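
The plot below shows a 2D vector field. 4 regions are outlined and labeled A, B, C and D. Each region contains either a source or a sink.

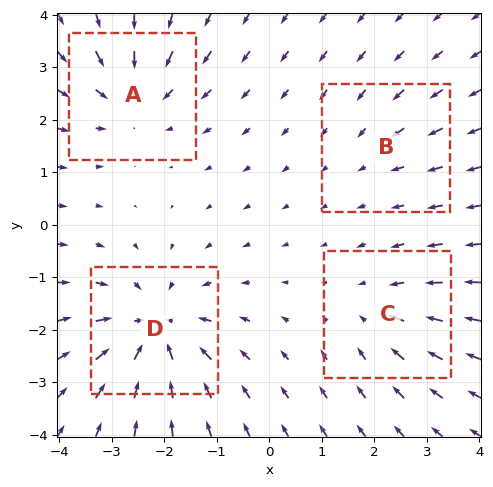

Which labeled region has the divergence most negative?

Divergence at each region's feature centre — A: about -4, B: about -2, C: about -3, D: about -6. Region D is most negative.

D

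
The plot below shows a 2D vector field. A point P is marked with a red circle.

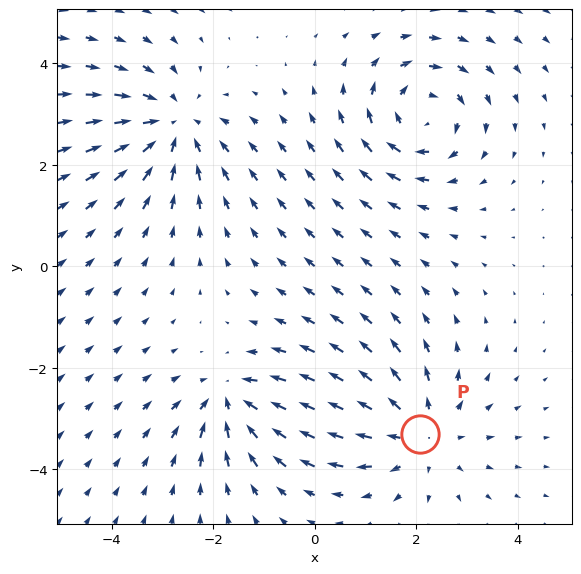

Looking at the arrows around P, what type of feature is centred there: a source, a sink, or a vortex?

At P (2.1, -3.3) the arrows spread outward. Divergence about +4, curl ≈0 — positive divergence with near-zero curl is a source.

source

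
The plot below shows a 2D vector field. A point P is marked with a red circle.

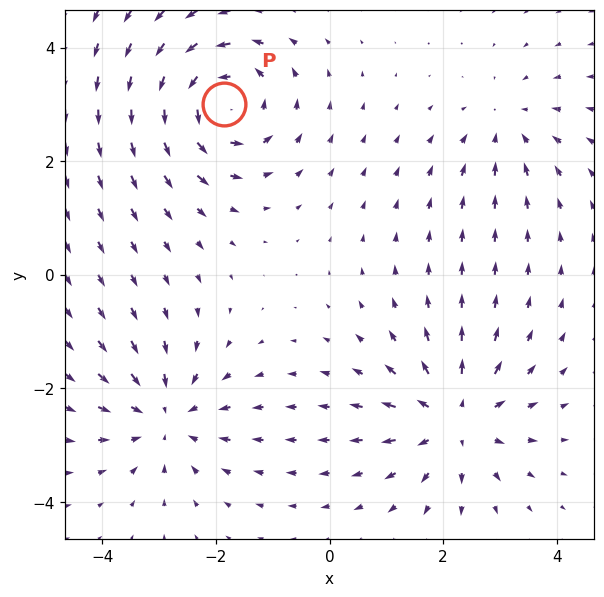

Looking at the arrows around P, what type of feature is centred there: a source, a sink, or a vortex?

vortex

At P (-1.9, 3.0) the arrows circulate counterclockwise. Divergence ≈0, curl about +6 — near-zero divergence with nonzero curl is a vortex.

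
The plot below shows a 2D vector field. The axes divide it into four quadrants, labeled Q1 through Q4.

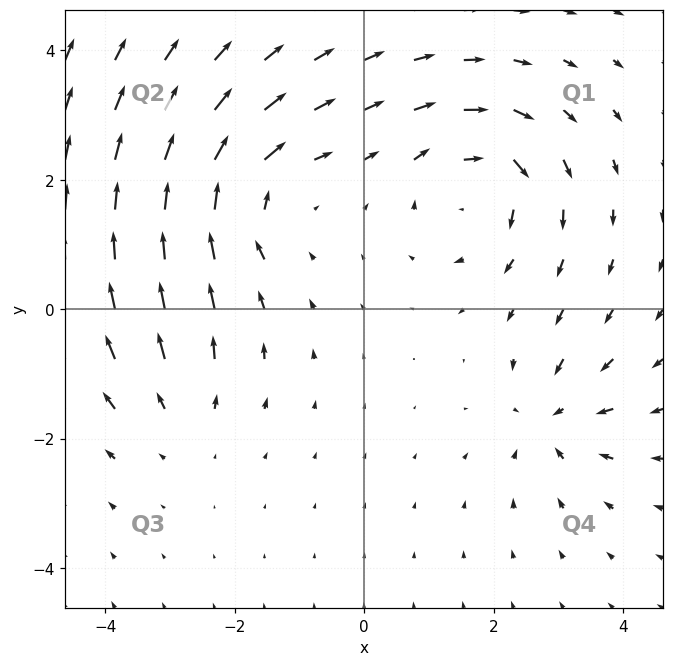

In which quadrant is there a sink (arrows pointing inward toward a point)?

Q4

The sink sits at approximately (2.9, -1.7), which lies in quadrant Q4. The divergence there is about -5, negative as expected for a sink.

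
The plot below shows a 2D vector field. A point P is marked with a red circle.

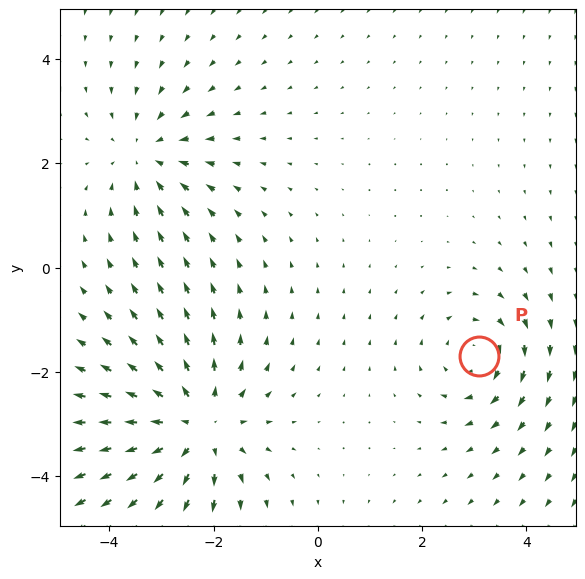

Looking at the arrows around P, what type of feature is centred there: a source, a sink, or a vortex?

vortex

At P (3.1, -1.7) the arrows circulate clockwise. Divergence ≈0, curl about -3 — near-zero divergence with nonzero curl is a vortex.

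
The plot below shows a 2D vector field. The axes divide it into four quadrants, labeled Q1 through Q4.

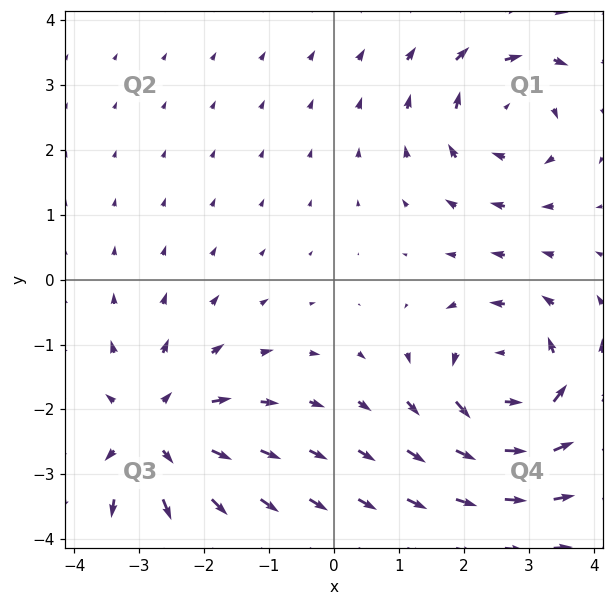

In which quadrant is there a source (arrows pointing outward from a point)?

Q3

The source sits at approximately (-2.8, -2.3), which lies in quadrant Q3. The divergence there is about +4, positive as expected for a source.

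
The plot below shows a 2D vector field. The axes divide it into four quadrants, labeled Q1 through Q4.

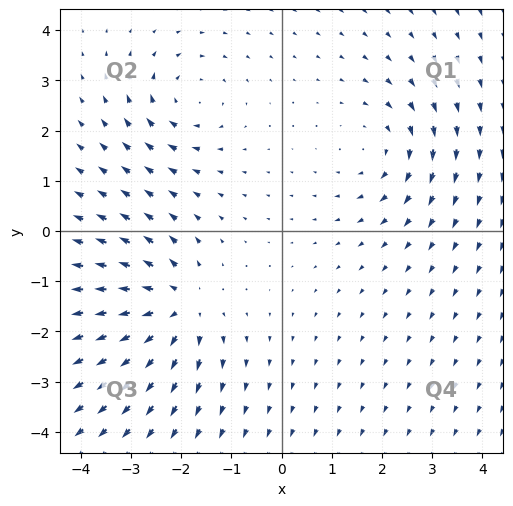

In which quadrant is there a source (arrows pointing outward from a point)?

Q3

The source sits at approximately (-2.1, -1.5), which lies in quadrant Q3. The divergence there is about +5, positive as expected for a source.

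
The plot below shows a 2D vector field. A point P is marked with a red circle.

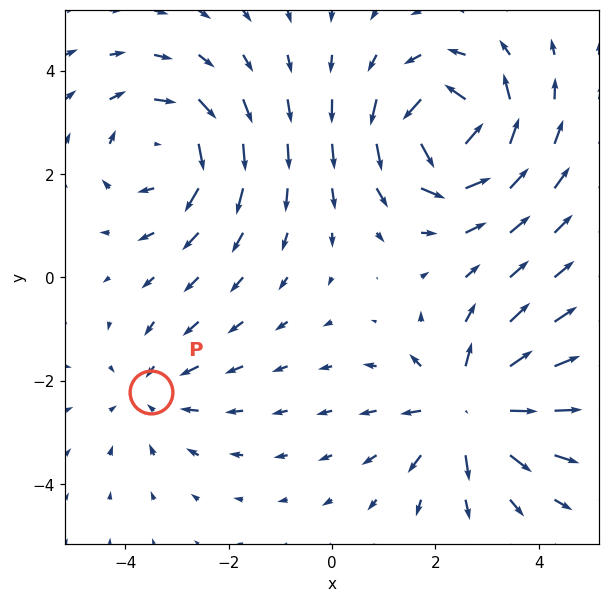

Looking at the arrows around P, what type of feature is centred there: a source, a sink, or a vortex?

At P (-3.5, -2.2) the arrows converge inward. Divergence about -2, curl ≈0 — negative divergence with near-zero curl is a sink.

sink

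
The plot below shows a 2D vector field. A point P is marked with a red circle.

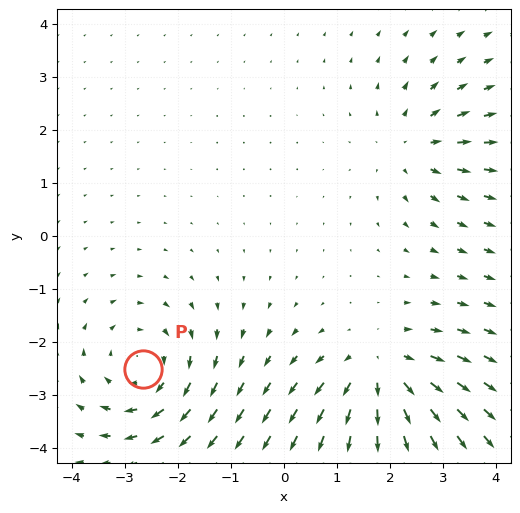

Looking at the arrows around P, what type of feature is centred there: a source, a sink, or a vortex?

At P (-2.7, -2.5) the arrows circulate clockwise. Divergence ≈0, curl about -4 — near-zero divergence with nonzero curl is a vortex.

vortex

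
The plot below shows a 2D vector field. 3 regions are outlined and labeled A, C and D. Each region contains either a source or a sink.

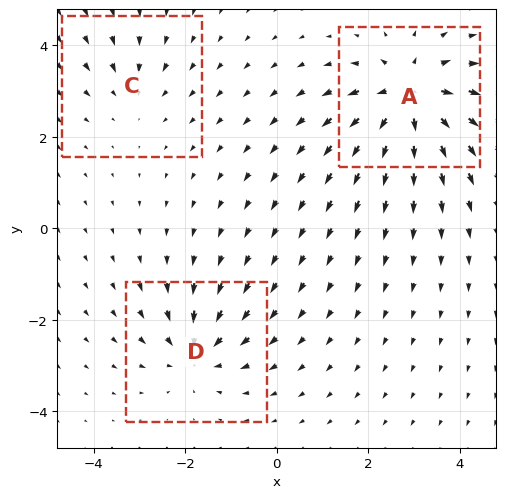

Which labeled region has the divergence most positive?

Divergence at each region's feature centre — A: about +5, C: about -2, D: about -3. Region A is most positive.

A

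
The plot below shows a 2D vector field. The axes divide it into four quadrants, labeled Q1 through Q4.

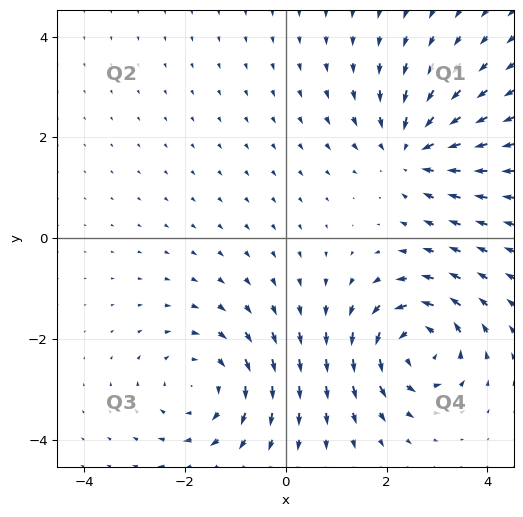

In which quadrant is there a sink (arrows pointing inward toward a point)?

The sink sits at approximately (2.5, 1.7), which lies in quadrant Q1. The divergence there is about -3, negative as expected for a sink.

Q1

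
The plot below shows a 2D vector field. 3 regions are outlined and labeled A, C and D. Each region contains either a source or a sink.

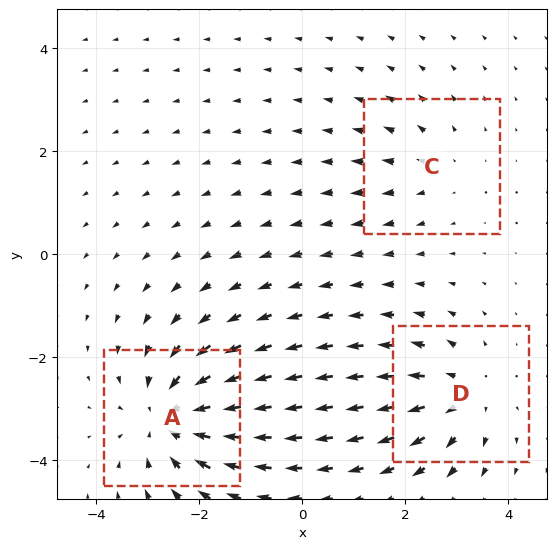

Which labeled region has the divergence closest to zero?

C

Divergence at each region's feature centre — A: about -5, C: about +2, D: about +3. Region C is closest to zero.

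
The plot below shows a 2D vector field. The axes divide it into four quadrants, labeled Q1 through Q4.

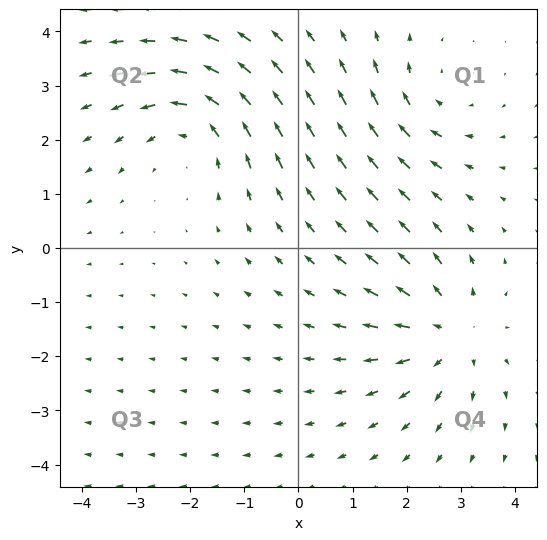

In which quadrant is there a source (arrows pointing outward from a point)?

Q4

The source sits at approximately (2.8, -1.6), which lies in quadrant Q4. The divergence there is about +4, positive as expected for a source.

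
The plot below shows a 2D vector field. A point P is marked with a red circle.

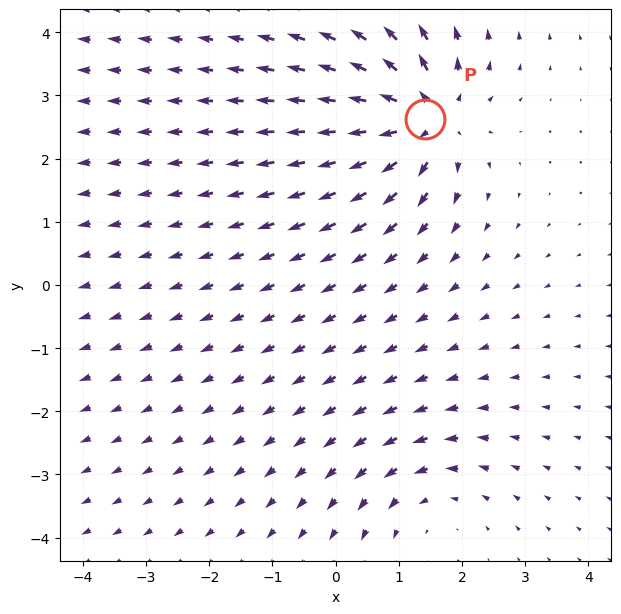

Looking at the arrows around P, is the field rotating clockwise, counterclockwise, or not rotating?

Near P at (1.4, 2.6) the arrows show no circulation. The curl there is ≈0.

not rotating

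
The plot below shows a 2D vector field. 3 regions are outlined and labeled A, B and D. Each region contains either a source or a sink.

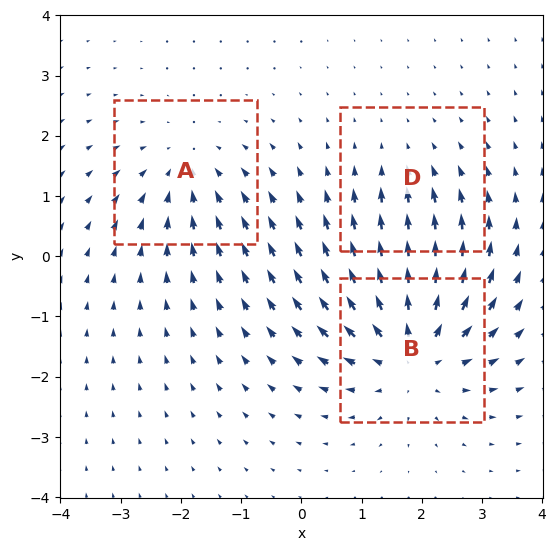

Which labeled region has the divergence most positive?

B

Divergence at each region's feature centre — A: about -3, B: about +5, D: about -2. Region B is most positive.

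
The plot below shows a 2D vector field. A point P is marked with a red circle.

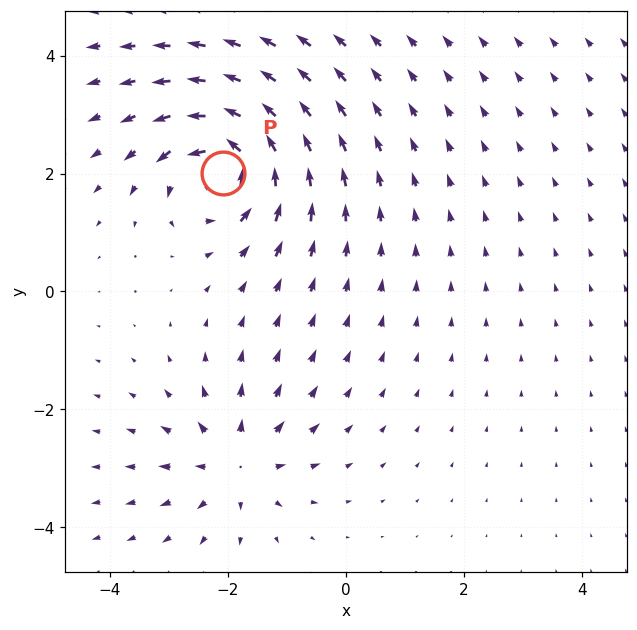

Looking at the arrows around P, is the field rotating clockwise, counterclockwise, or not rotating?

Near P at (-2.1, 2.0) the arrows circulate counterclockwise. The curl (z-component) there is about +6; positive curl means counterclockwise rotation.

counterclockwise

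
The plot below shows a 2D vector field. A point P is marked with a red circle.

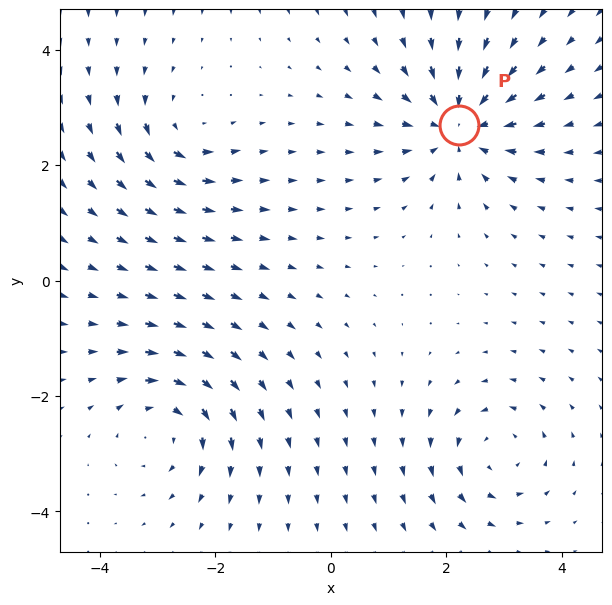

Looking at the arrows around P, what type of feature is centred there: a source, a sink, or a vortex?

sink

At P (2.2, 2.7) the arrows converge inward. Divergence about -5, curl ≈0 — negative divergence with near-zero curl is a sink.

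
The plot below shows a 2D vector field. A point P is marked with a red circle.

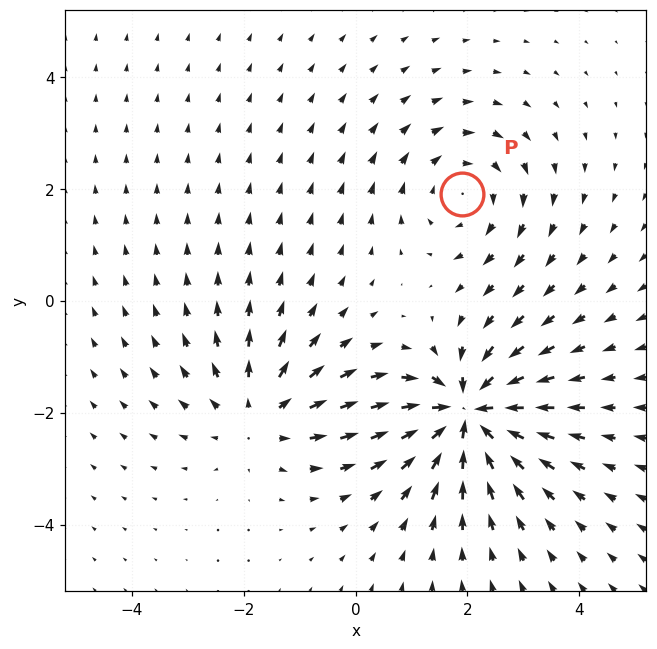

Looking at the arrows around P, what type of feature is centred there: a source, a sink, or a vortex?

At P (1.9, 1.9) the arrows circulate clockwise. Divergence ≈0, curl about -3 — near-zero divergence with nonzero curl is a vortex.

vortex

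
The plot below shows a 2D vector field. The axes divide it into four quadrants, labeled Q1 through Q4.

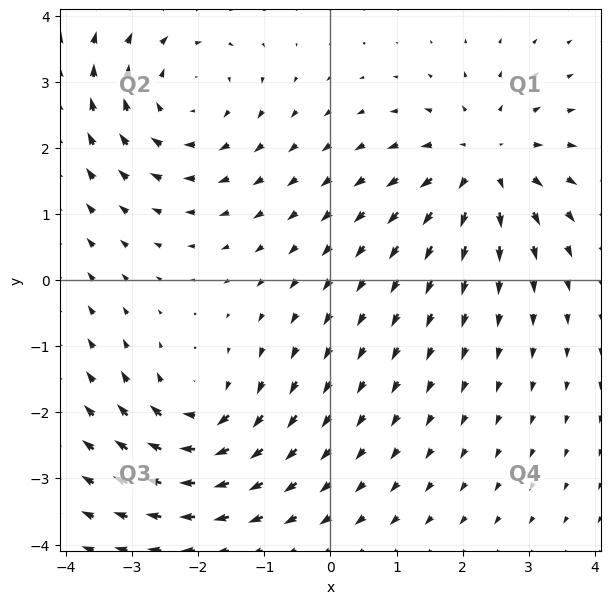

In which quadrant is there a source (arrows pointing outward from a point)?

The source sits at approximately (2.3, 1.8), which lies in quadrant Q1. The divergence there is about +5, positive as expected for a source.

Q1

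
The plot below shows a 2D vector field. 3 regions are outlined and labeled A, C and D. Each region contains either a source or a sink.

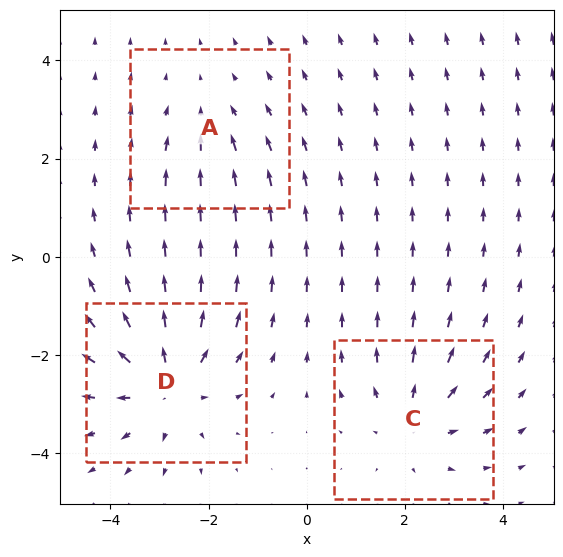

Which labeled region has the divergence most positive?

Divergence at each region's feature centre — A: about -2, C: about +3, D: about +4. Region D is most positive.

D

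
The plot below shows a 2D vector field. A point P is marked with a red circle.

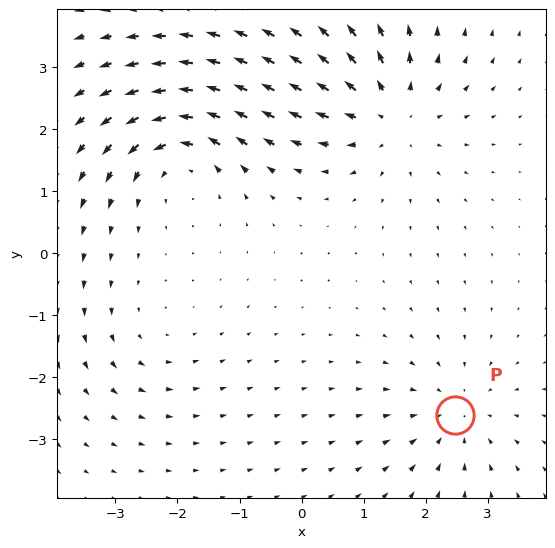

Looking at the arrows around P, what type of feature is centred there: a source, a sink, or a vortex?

At P (2.5, -2.6) the arrows converge inward. Divergence about -3, curl ≈0 — negative divergence with near-zero curl is a sink.

sink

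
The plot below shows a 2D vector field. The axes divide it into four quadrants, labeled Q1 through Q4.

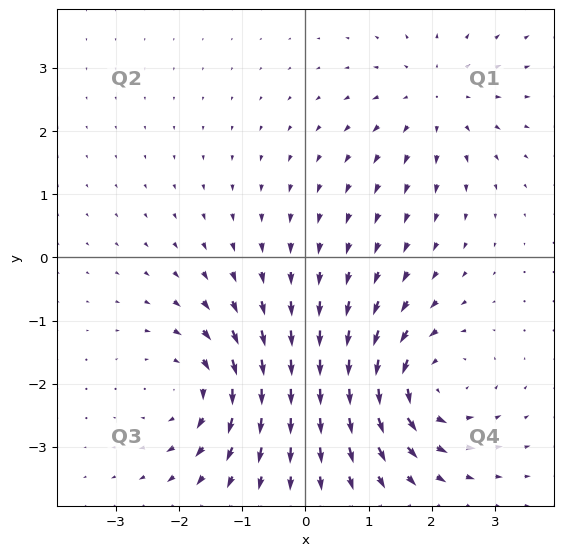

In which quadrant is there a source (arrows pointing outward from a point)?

The source sits at approximately (2.1, 2.5), which lies in quadrant Q1. The divergence there is about +3, positive as expected for a source.

Q1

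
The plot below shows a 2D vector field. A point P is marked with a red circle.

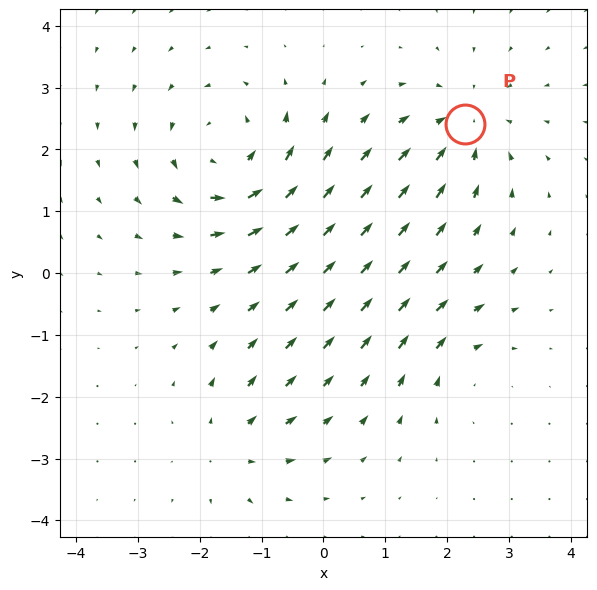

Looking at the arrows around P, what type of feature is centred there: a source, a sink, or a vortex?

sink

At P (2.3, 2.4) the arrows converge inward. Divergence about -4, curl ≈0 — negative divergence with near-zero curl is a sink.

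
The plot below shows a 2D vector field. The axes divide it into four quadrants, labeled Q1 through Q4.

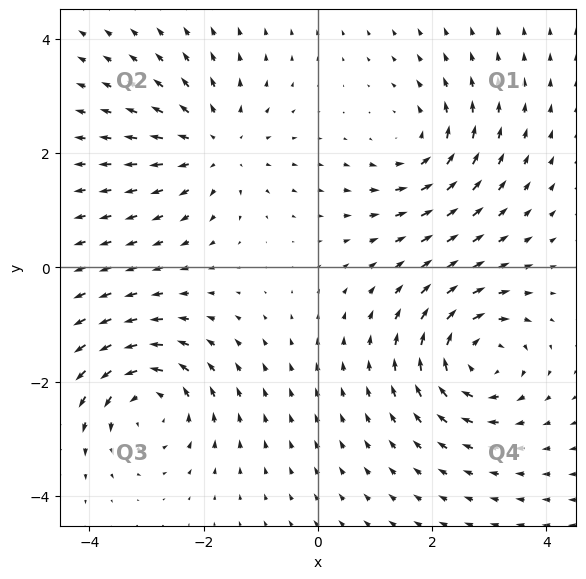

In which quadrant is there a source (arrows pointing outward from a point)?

The source sits at approximately (-1.8, 2.1), which lies in quadrant Q2. The divergence there is about +3, positive as expected for a source.

Q2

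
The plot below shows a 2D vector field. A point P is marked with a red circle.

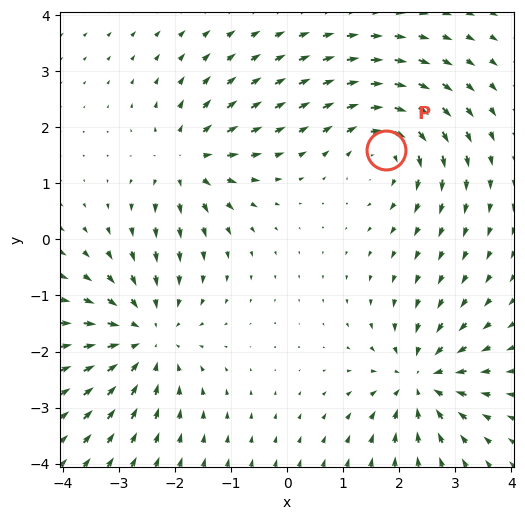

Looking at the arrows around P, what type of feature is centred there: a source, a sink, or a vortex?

At P (1.8, 1.6) the arrows circulate clockwise. Divergence ≈0, curl about -5 — near-zero divergence with nonzero curl is a vortex.

vortex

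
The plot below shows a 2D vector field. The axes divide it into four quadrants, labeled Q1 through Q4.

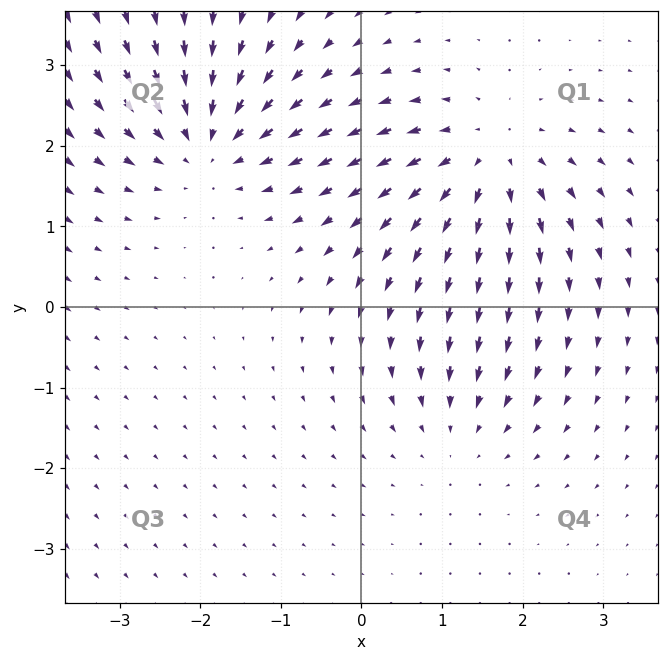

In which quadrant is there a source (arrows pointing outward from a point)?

Q1

The source sits at approximately (1.6, 1.8), which lies in quadrant Q1. The divergence there is about +4, positive as expected for a source.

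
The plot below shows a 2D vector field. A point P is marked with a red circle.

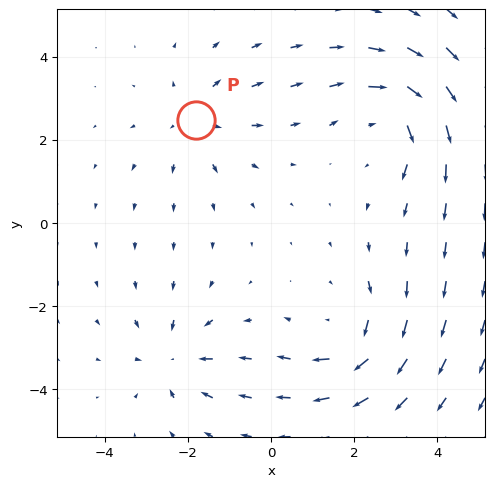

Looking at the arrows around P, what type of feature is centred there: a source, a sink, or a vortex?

At P (-1.8, 2.5) the arrows spread outward. Divergence about +3, curl ≈0 — positive divergence with near-zero curl is a source.

source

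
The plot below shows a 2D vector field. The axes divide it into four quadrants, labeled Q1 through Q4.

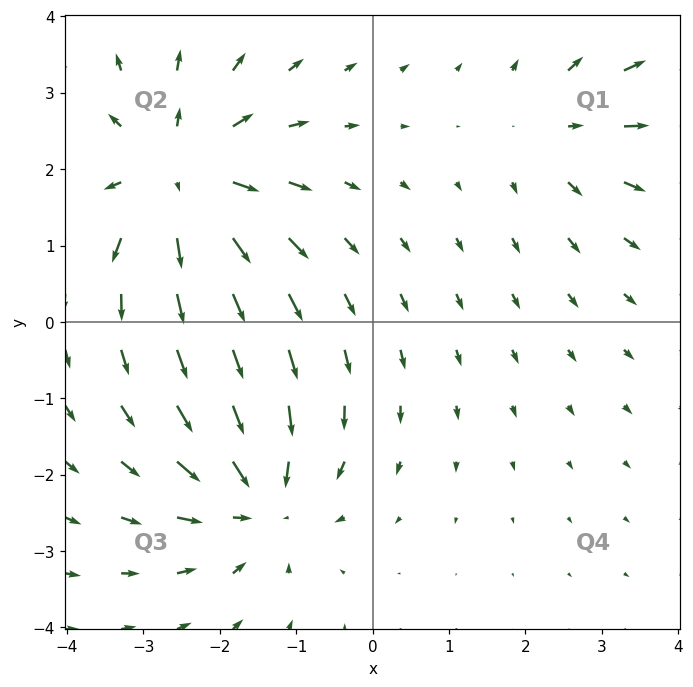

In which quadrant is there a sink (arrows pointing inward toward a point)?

Q3

The sink sits at approximately (-1.5, -2.3), which lies in quadrant Q3. The divergence there is about -4, negative as expected for a sink.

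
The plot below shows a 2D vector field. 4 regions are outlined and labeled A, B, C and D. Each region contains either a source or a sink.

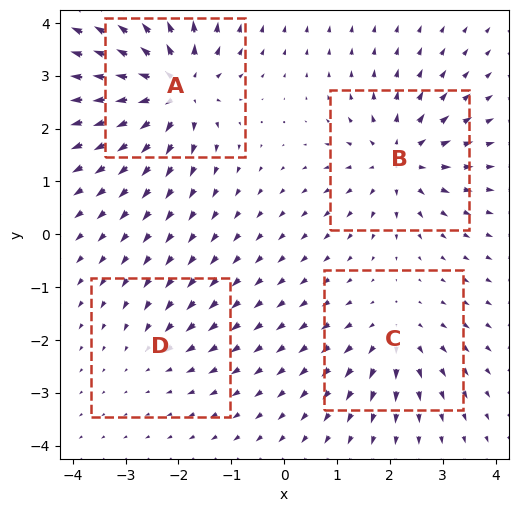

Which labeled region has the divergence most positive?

A

Divergence at each region's feature centre — A: about +8, B: about +6, C: about +4, D: about -2. Region A is most positive.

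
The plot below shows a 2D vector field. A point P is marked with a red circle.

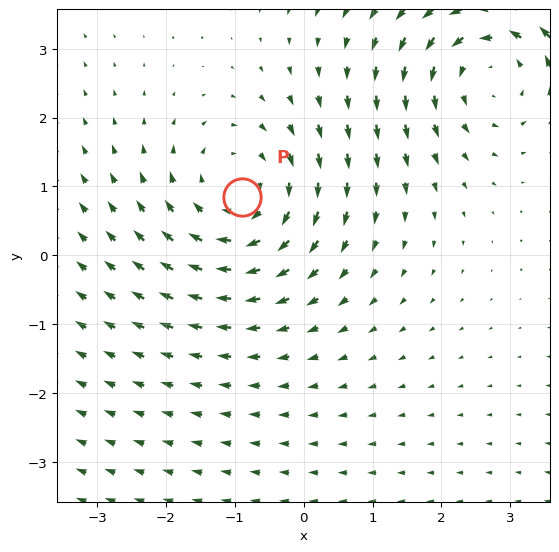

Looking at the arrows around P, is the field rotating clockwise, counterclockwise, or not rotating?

Near P at (-0.9, 0.8) the arrows circulate clockwise. The curl (z-component) there is about -3; negative curl means clockwise rotation.

clockwise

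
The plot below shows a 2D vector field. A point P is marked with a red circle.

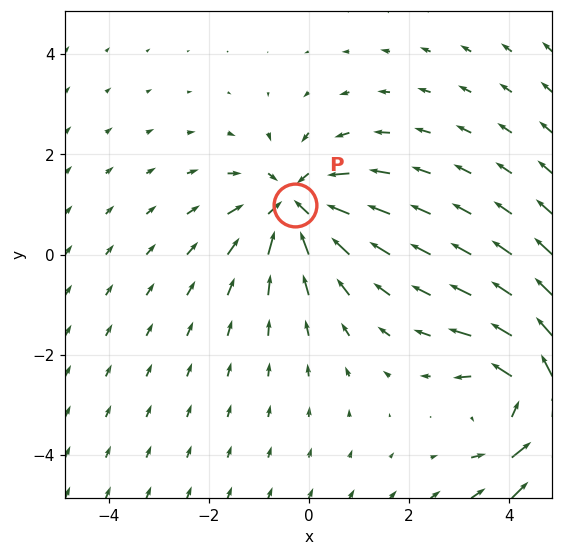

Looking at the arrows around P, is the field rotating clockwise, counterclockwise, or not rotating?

not rotating

Near P at (-0.3, 1.0) the arrows show no circulation. The curl there is ≈0.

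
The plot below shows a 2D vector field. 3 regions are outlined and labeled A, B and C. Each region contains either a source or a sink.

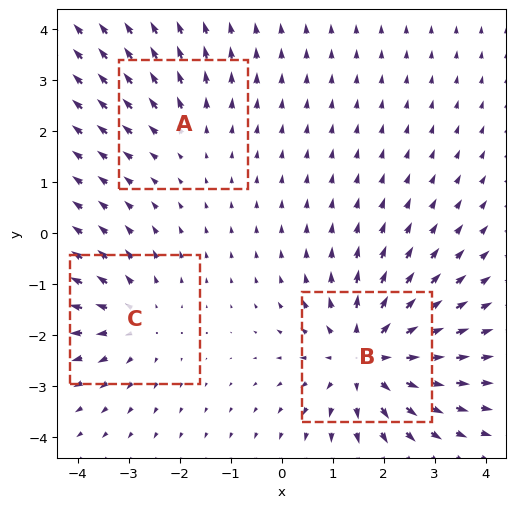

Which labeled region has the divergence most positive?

B

Divergence at each region's feature centre — A: about +2, B: about +5, C: about +3. Region B is most positive.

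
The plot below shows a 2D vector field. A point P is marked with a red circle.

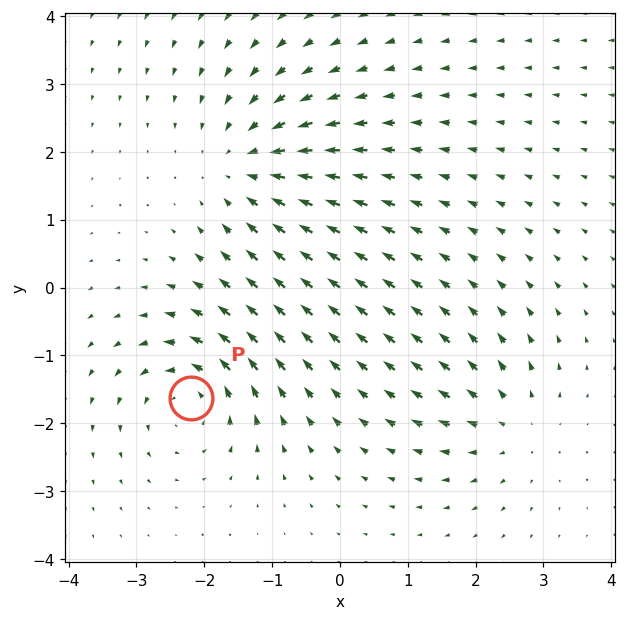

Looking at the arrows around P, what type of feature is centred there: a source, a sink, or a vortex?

At P (-2.2, -1.6) the arrows circulate counterclockwise. Divergence ≈0, curl about +5 — near-zero divergence with nonzero curl is a vortex.

vortex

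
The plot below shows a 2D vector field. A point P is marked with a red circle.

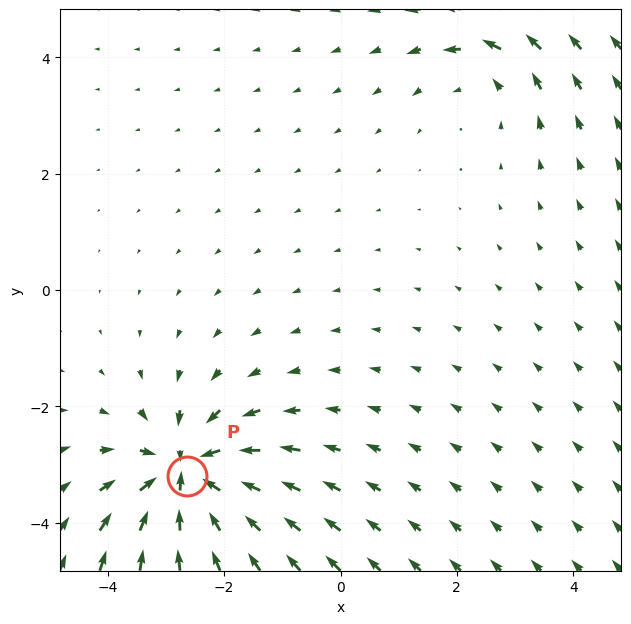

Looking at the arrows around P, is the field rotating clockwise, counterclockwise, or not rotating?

not rotating

Near P at (-2.6, -3.2) the arrows show no circulation. The curl there is ≈0.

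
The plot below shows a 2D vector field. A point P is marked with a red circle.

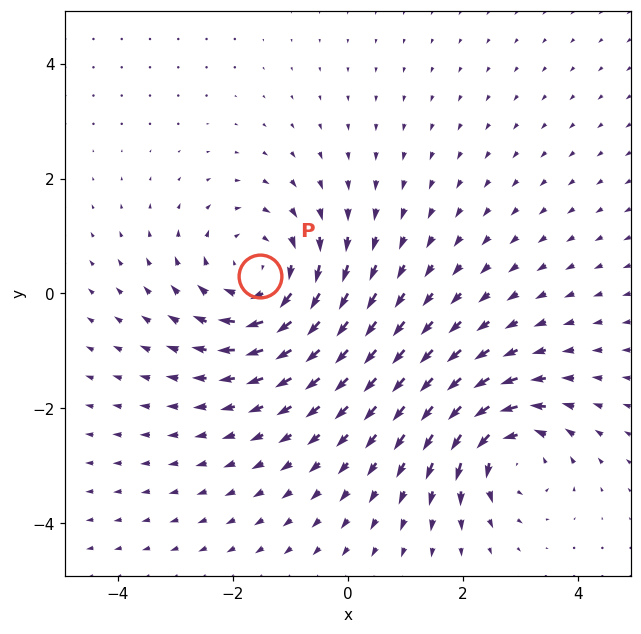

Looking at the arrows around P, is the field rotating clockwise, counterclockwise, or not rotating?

Near P at (-1.5, 0.3) the arrows circulate clockwise. The curl (z-component) there is about -3; negative curl means clockwise rotation.

clockwise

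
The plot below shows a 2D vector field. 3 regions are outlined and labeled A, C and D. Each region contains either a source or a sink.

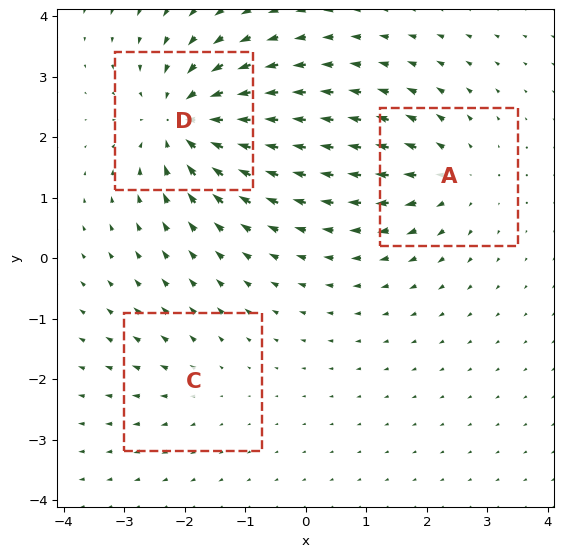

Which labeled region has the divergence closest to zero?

C

Divergence at each region's feature centre — A: about +3, C: about +2, D: about -5. Region C is closest to zero.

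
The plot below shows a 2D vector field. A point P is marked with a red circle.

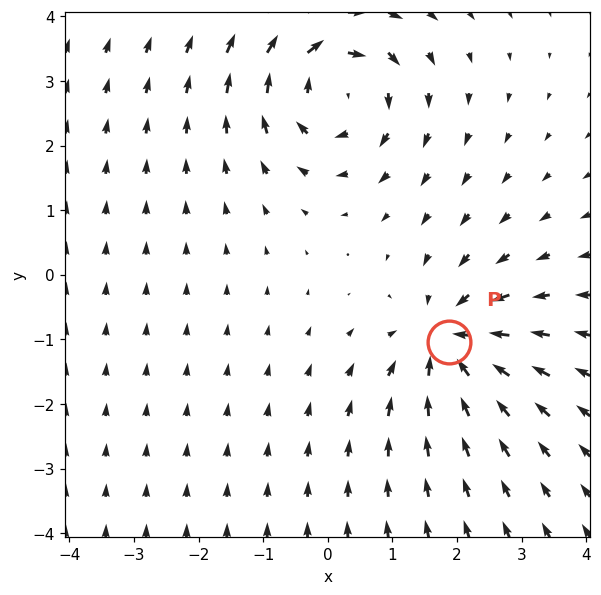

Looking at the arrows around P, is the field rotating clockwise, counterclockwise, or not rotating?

Near P at (1.9, -1.0) the arrows show no circulation. The curl there is ≈0.

not rotating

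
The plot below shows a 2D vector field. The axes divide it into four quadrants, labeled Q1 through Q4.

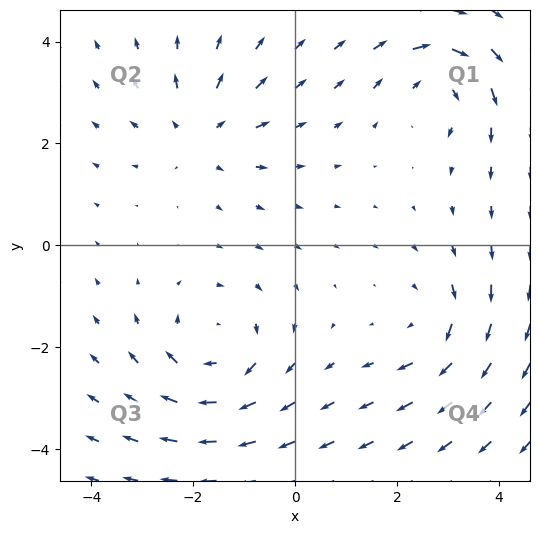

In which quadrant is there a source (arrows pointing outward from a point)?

The source sits at approximately (-1.8, 2.2), which lies in quadrant Q2. The divergence there is about +4, positive as expected for a source.

Q2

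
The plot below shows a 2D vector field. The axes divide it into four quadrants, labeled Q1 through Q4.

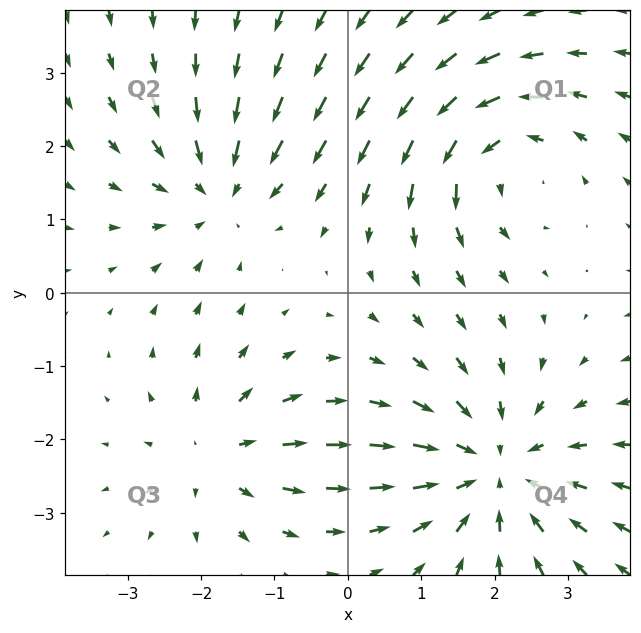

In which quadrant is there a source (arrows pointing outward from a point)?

The source sits at approximately (-1.8, -2.2), which lies in quadrant Q3. The divergence there is about +3, positive as expected for a source.

Q3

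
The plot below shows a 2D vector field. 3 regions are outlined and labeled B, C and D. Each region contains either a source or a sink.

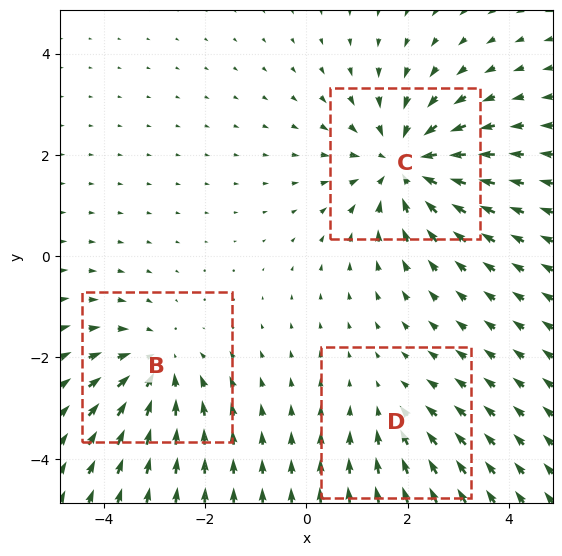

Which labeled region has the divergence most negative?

C

Divergence at each region's feature centre — B: about -3, C: about -4, D: about -2. Region C is most negative.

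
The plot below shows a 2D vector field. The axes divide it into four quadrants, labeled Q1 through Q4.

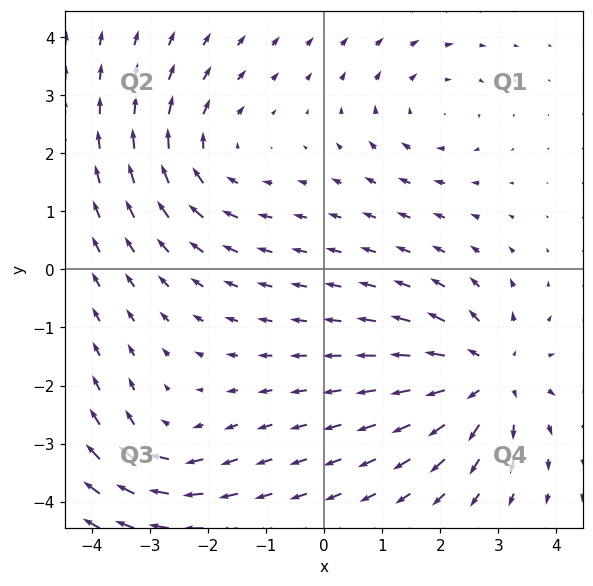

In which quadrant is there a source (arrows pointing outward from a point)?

The source sits at approximately (2.8, -1.8), which lies in quadrant Q4. The divergence there is about +5, positive as expected for a source.

Q4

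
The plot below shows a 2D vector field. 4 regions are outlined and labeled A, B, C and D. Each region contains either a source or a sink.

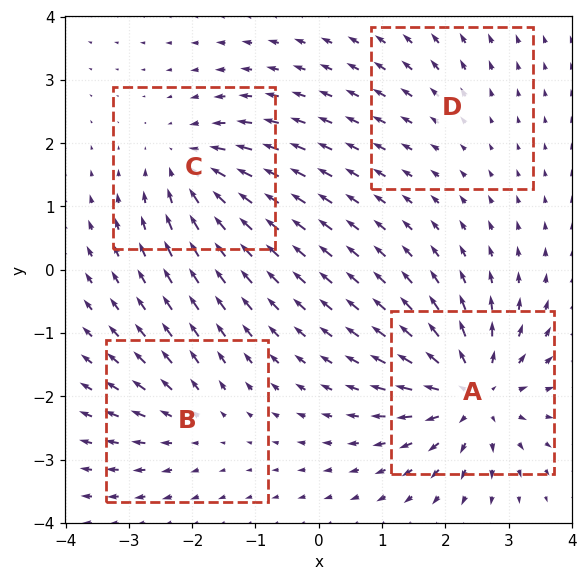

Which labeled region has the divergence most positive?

A

Divergence at each region's feature centre — A: about +8, B: about +4, C: about -6, D: about +2. Region A is most positive.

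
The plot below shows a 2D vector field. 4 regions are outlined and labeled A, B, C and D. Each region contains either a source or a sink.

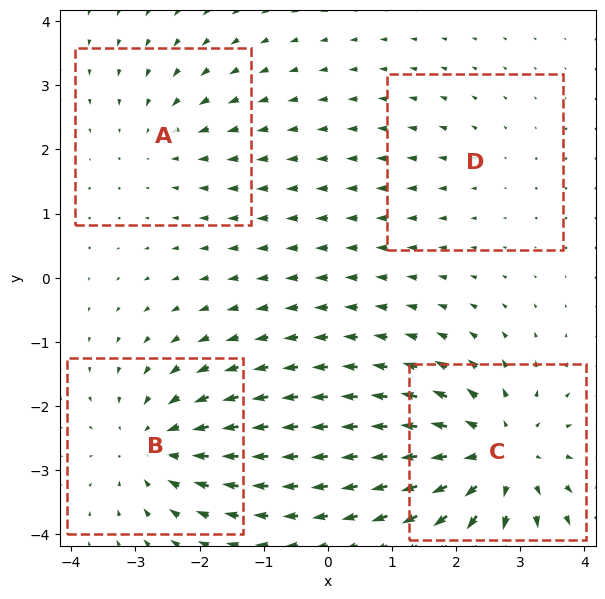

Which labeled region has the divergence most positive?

Divergence at each region's feature centre — A: about -3, B: about -4, C: about +6, D: about +2. Region C is most positive.

C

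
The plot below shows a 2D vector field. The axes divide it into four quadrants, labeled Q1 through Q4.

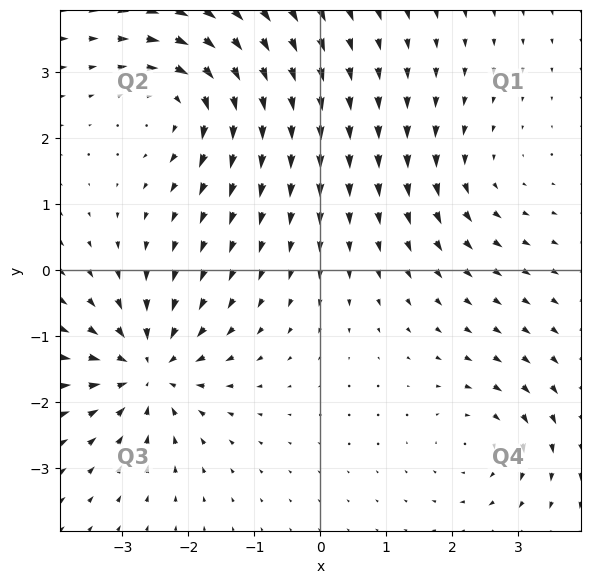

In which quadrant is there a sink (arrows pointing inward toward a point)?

The sink sits at approximately (-2.6, -1.5), which lies in quadrant Q3. The divergence there is about -6, negative as expected for a sink.

Q3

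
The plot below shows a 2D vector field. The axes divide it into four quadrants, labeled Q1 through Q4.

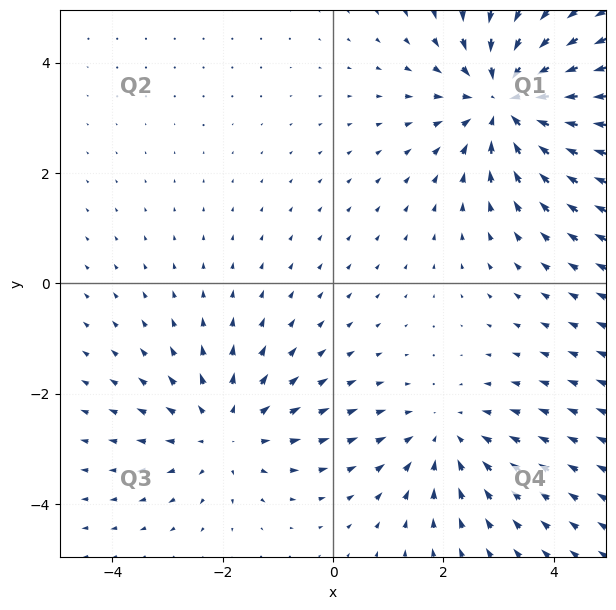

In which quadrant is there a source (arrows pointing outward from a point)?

The source sits at approximately (-1.9, -2.7), which lies in quadrant Q3. The divergence there is about +2, positive as expected for a source.

Q3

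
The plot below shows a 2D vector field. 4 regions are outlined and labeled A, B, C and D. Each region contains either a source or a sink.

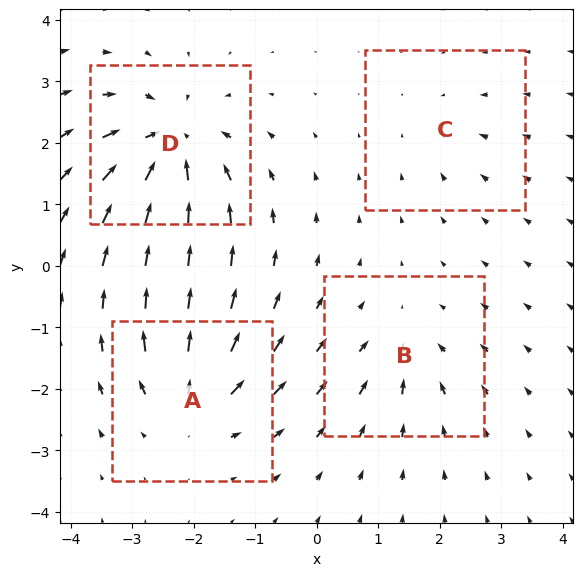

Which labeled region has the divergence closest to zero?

Divergence at each region's feature centre — A: about +6, B: about -4, C: about -3, D: about -8. Region C is closest to zero.

C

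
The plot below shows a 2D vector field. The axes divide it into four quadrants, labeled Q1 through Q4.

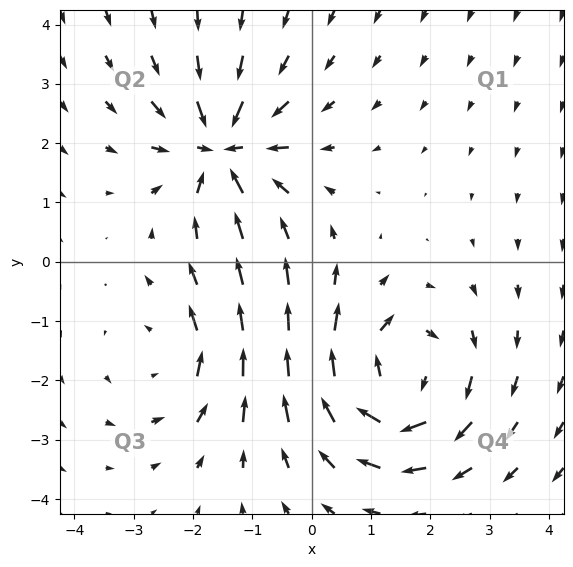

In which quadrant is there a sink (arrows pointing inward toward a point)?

Q2

The sink sits at approximately (-1.5, 1.9), which lies in quadrant Q2. The divergence there is about -5, negative as expected for a sink.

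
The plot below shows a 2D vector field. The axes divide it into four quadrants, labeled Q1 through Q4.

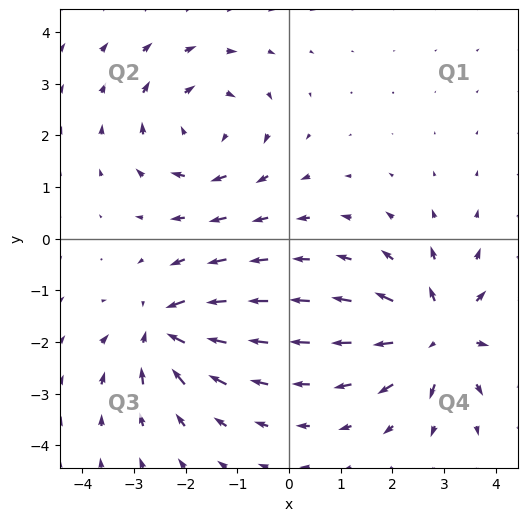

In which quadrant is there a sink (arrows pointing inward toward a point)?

The sink sits at approximately (-2.5, -1.8), which lies in quadrant Q3. The divergence there is about -5, negative as expected for a sink.

Q3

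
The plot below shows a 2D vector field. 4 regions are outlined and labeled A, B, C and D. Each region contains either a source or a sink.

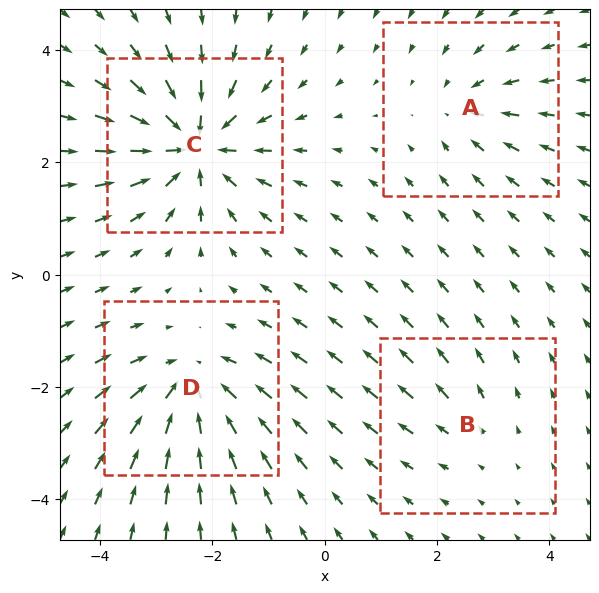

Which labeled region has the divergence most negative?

Divergence at each region's feature centre — A: about -4, B: about +2, C: about -8, D: about -6. Region C is most negative.

C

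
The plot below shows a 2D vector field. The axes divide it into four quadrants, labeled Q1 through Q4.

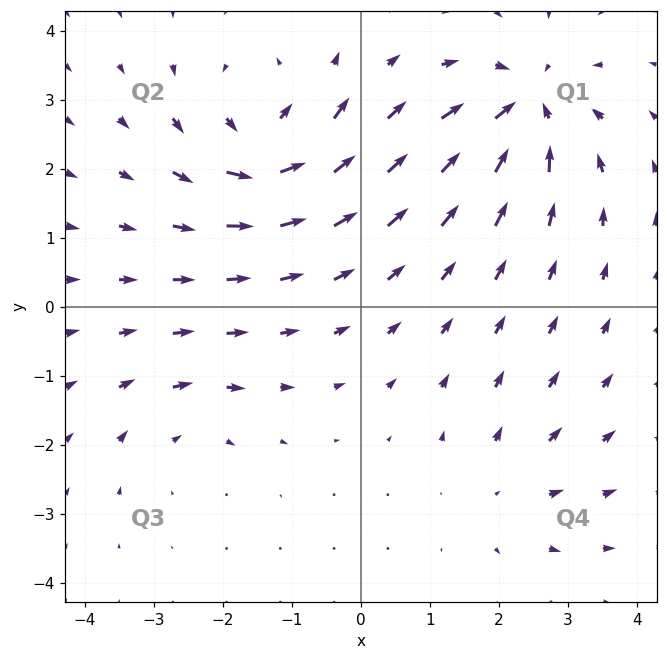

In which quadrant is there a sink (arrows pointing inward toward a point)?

Q1

The sink sits at approximately (2.4, 2.9), which lies in quadrant Q1. The divergence there is about -6, negative as expected for a sink.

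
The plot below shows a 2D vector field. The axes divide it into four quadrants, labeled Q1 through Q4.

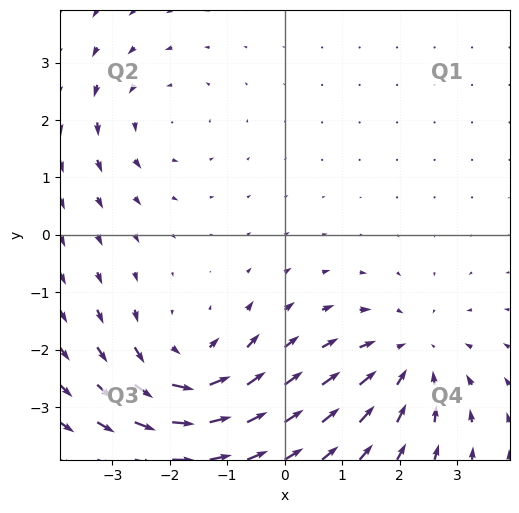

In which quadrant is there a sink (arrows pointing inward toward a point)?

The sink sits at approximately (2.2, -2.1), which lies in quadrant Q4. The divergence there is about -4, negative as expected for a sink.

Q4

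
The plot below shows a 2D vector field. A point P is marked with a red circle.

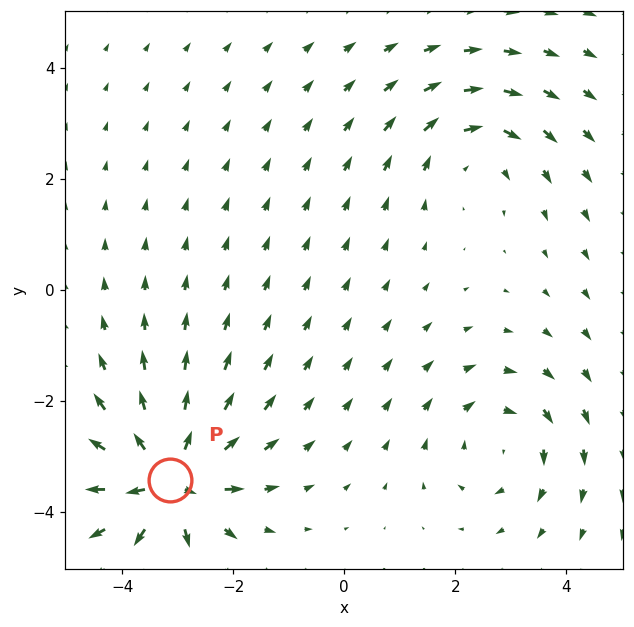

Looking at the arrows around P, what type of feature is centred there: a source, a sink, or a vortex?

source

At P (-3.1, -3.4) the arrows spread outward. Divergence about +7, curl ≈0 — positive divergence with near-zero curl is a source.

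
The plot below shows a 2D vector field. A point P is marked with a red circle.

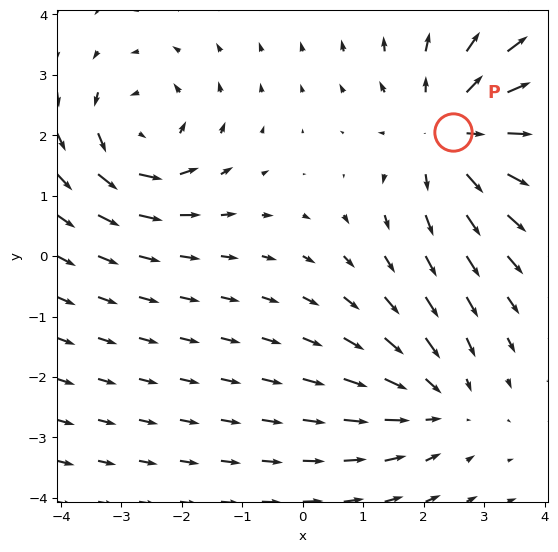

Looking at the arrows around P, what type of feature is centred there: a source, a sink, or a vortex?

At P (2.5, 2.1) the arrows spread outward. Divergence about +4, curl ≈0 — positive divergence with near-zero curl is a source.

source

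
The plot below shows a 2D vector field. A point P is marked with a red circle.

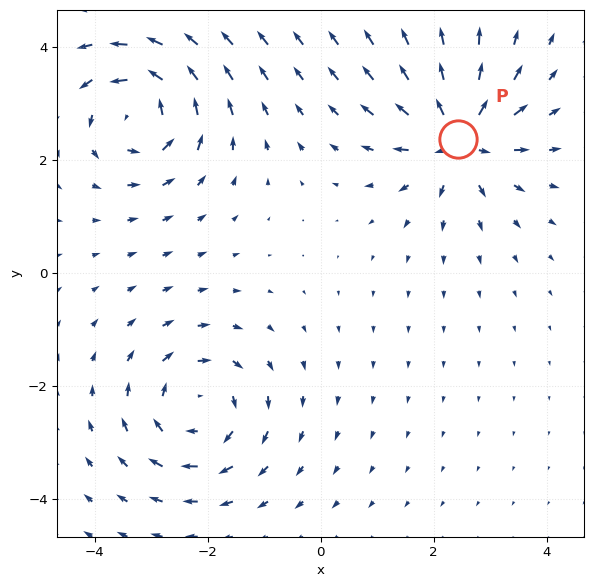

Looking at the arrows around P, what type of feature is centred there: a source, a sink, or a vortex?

source

At P (2.4, 2.4) the arrows spread outward. Divergence about +5, curl ≈0 — positive divergence with near-zero curl is a source.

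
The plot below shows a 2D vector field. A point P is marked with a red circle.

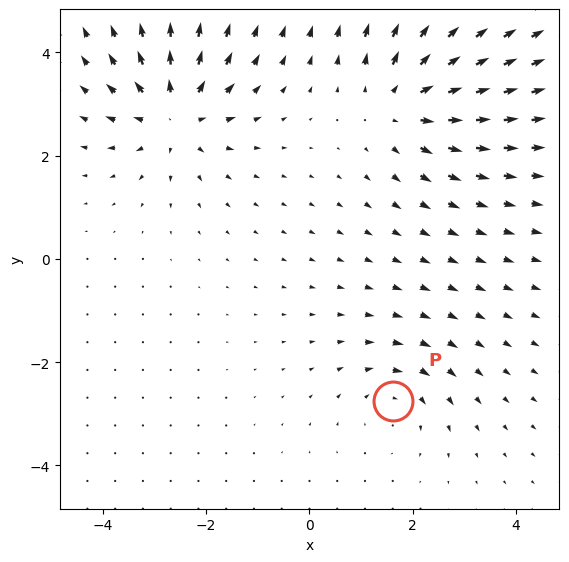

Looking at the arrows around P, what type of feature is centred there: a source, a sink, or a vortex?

At P (1.6, -2.7) the arrows circulate clockwise. Divergence ≈0, curl about -3 — near-zero divergence with nonzero curl is a vortex.

vortex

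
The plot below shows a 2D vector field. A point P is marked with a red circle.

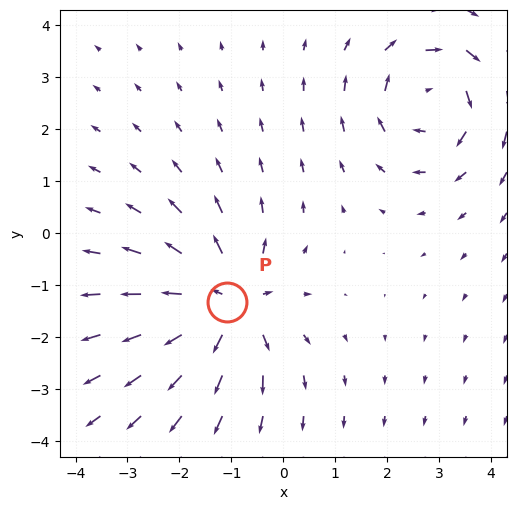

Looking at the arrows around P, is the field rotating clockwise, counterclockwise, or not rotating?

not rotating

Near P at (-1.1, -1.3) the arrows show no circulation. The curl there is ≈0.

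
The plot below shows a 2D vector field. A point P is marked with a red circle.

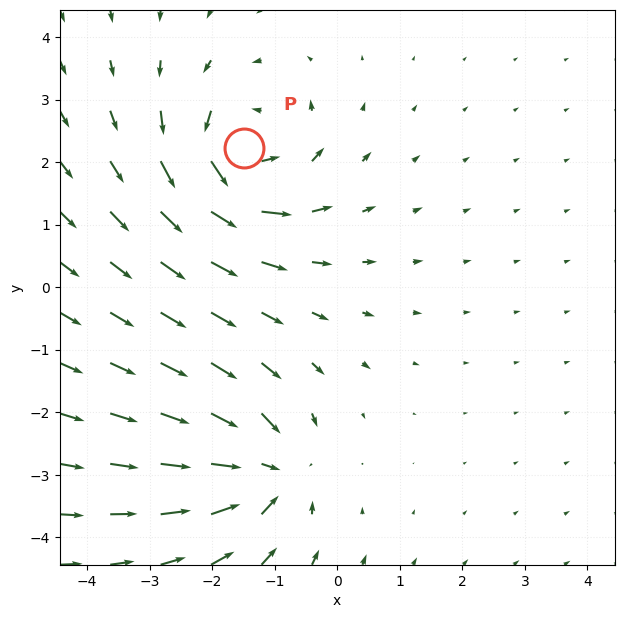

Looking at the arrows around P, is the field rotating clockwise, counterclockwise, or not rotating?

counterclockwise

Near P at (-1.5, 2.2) the arrows circulate counterclockwise. The curl (z-component) there is about +5; positive curl means counterclockwise rotation.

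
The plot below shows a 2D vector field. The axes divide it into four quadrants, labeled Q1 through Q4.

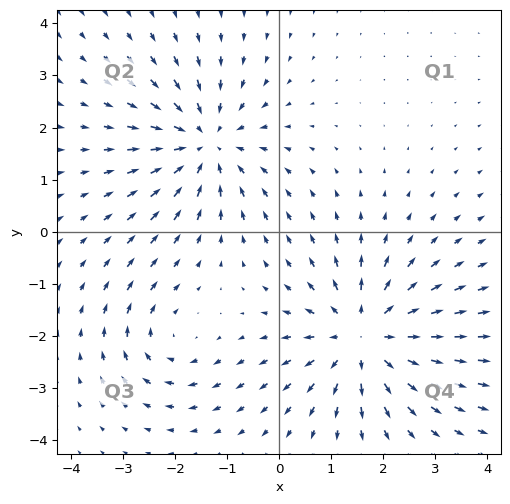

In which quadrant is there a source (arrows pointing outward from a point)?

Q4

The source sits at approximately (1.6, -2.0), which lies in quadrant Q4. The divergence there is about +4, positive as expected for a source.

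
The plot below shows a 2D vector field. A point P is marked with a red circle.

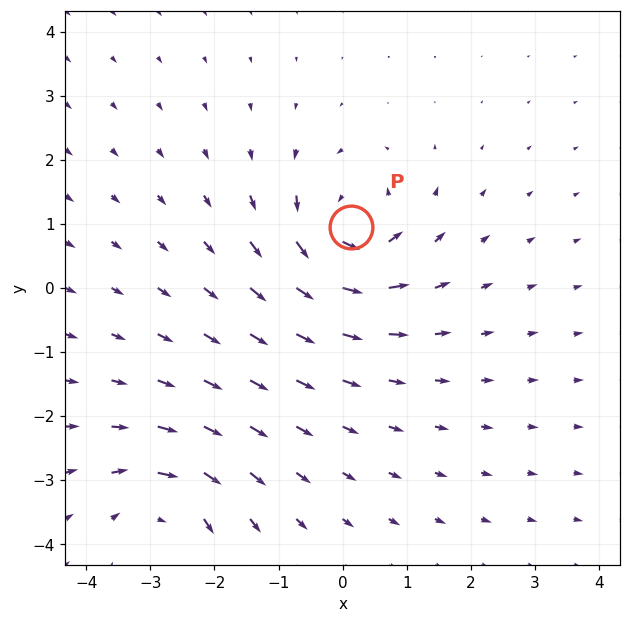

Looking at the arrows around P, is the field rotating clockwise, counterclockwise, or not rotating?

counterclockwise

Near P at (0.1, 1.0) the arrows circulate counterclockwise. The curl (z-component) there is about +6; positive curl means counterclockwise rotation.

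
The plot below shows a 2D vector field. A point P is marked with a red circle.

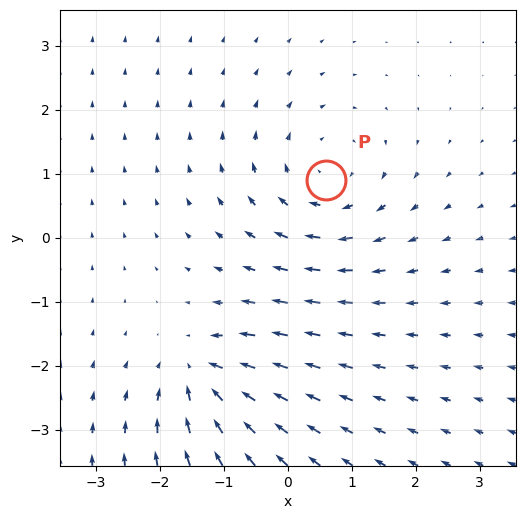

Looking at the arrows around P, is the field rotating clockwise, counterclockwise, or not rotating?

clockwise

Near P at (0.6, 0.9) the arrows circulate clockwise. The curl (z-component) there is about -3; negative curl means clockwise rotation.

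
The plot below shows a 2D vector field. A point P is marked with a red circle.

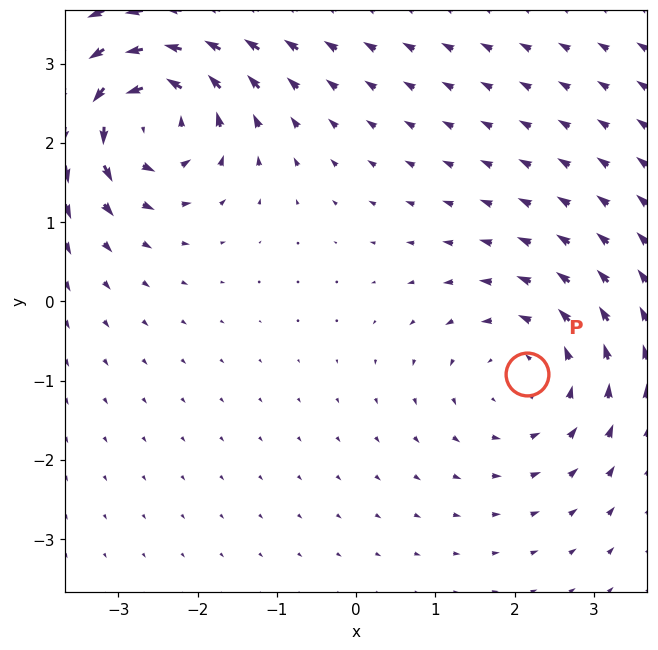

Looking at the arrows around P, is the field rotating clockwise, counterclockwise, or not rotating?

counterclockwise

Near P at (2.2, -0.9) the arrows circulate counterclockwise. The curl (z-component) there is about +3; positive curl means counterclockwise rotation.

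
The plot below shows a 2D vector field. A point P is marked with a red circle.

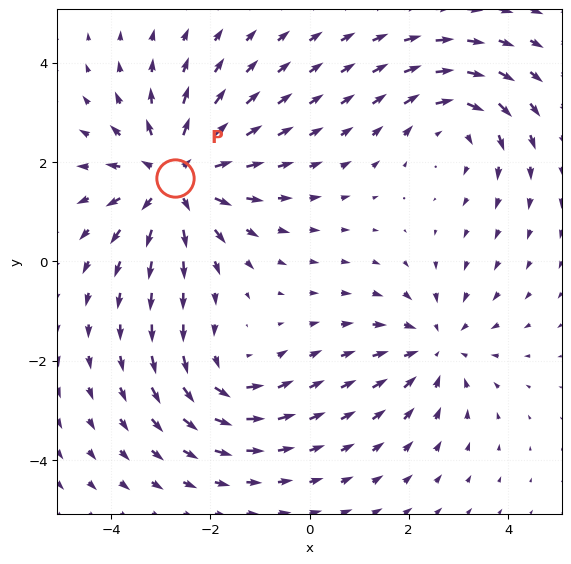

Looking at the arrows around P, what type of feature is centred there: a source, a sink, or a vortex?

source

At P (-2.7, 1.7) the arrows spread outward. Divergence about +4, curl ≈0 — positive divergence with near-zero curl is a source.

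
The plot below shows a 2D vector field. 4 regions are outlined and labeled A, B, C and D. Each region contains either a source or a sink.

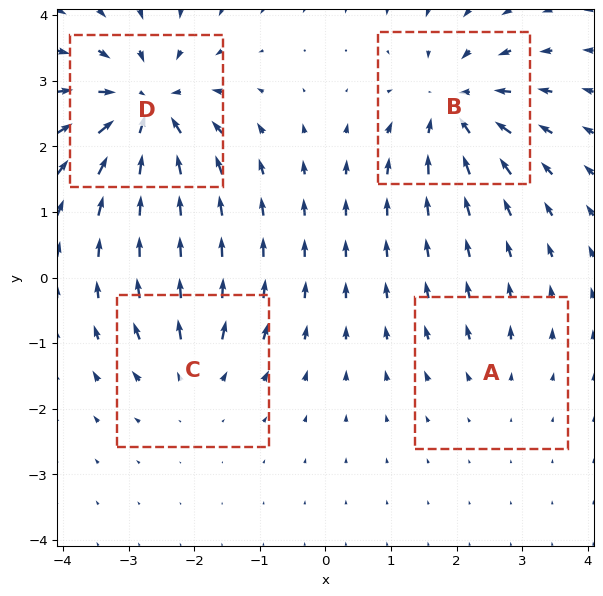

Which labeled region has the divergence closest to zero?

Divergence at each region's feature centre — A: about +2, B: about -6, C: about +4, D: about -8. Region A is closest to zero.

A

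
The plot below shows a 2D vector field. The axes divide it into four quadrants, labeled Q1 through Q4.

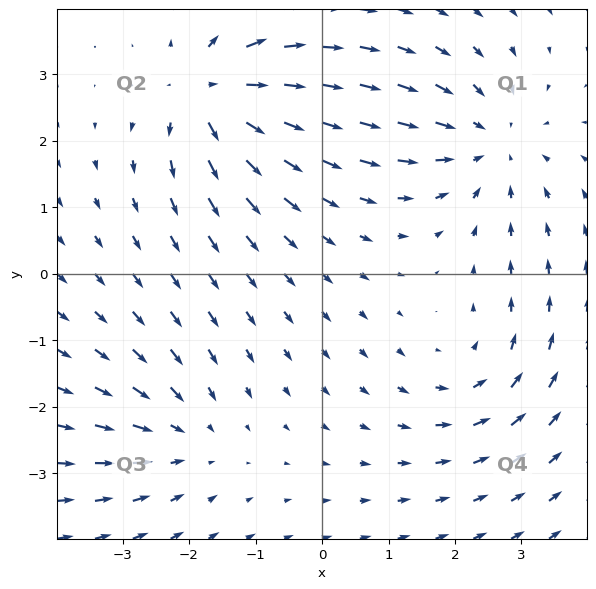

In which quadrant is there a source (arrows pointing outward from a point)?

The source sits at approximately (-1.7, 2.7), which lies in quadrant Q2. The divergence there is about +5, positive as expected for a source.

Q2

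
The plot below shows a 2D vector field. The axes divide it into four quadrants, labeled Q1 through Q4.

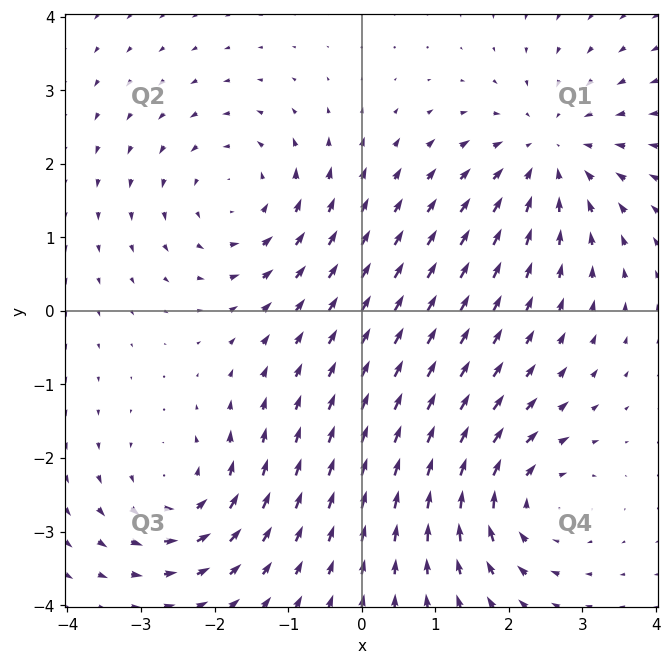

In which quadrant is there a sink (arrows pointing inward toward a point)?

Q1

The sink sits at approximately (2.6, 2.1), which lies in quadrant Q1. The divergence there is about -4, negative as expected for a sink.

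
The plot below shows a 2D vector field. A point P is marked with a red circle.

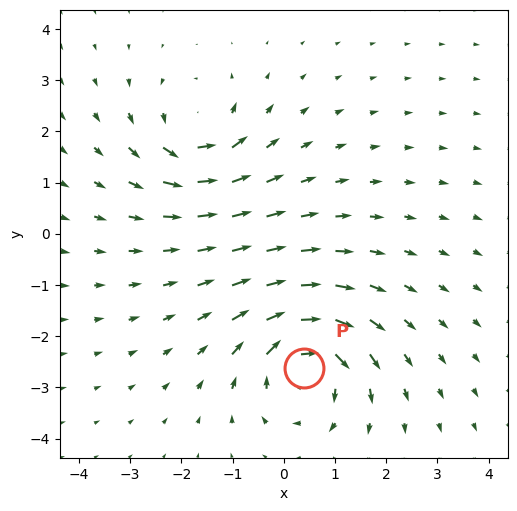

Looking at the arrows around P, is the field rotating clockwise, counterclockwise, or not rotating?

Near P at (0.4, -2.6) the arrows circulate clockwise. The curl (z-component) there is about -4; negative curl means clockwise rotation.

clockwise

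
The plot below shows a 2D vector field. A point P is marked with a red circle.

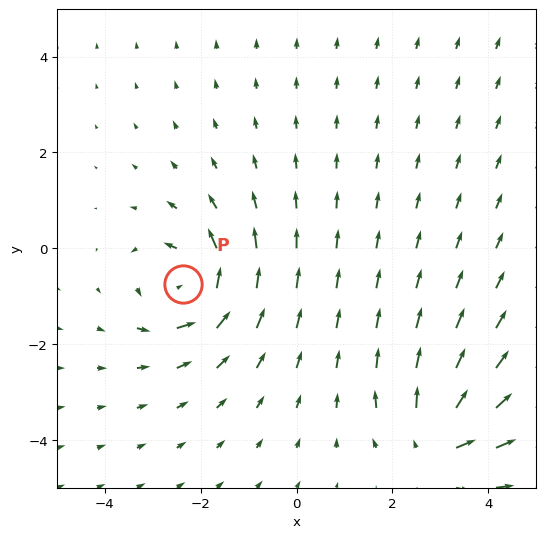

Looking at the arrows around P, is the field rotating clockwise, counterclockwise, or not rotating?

counterclockwise

Near P at (-2.4, -0.7) the arrows circulate counterclockwise. The curl (z-component) there is about +5; positive curl means counterclockwise rotation.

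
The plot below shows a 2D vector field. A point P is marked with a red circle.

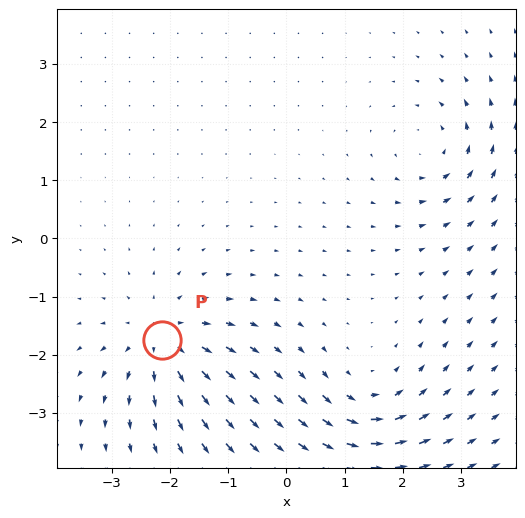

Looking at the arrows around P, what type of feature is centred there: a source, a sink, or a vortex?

source

At P (-2.1, -1.7) the arrows spread outward. Divergence about +6, curl ≈0 — positive divergence with near-zero curl is a source.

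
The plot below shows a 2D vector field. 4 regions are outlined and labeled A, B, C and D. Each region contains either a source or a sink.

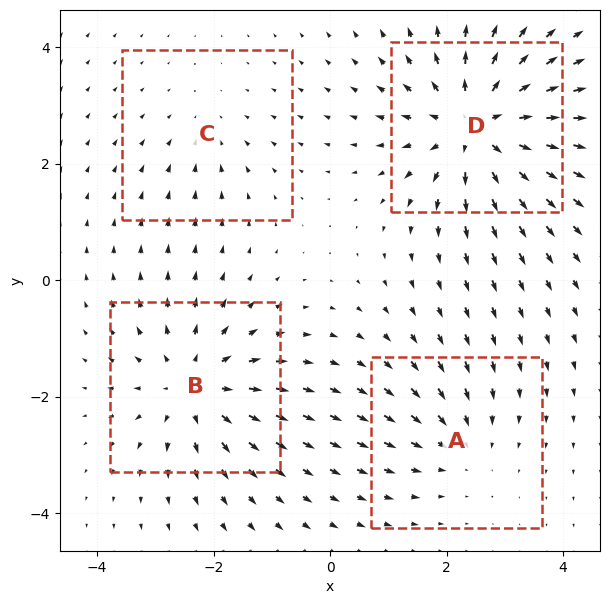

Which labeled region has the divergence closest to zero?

C

Divergence at each region's feature centre — A: about -3, B: about +5, C: about -2, D: about +6. Region C is closest to zero.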